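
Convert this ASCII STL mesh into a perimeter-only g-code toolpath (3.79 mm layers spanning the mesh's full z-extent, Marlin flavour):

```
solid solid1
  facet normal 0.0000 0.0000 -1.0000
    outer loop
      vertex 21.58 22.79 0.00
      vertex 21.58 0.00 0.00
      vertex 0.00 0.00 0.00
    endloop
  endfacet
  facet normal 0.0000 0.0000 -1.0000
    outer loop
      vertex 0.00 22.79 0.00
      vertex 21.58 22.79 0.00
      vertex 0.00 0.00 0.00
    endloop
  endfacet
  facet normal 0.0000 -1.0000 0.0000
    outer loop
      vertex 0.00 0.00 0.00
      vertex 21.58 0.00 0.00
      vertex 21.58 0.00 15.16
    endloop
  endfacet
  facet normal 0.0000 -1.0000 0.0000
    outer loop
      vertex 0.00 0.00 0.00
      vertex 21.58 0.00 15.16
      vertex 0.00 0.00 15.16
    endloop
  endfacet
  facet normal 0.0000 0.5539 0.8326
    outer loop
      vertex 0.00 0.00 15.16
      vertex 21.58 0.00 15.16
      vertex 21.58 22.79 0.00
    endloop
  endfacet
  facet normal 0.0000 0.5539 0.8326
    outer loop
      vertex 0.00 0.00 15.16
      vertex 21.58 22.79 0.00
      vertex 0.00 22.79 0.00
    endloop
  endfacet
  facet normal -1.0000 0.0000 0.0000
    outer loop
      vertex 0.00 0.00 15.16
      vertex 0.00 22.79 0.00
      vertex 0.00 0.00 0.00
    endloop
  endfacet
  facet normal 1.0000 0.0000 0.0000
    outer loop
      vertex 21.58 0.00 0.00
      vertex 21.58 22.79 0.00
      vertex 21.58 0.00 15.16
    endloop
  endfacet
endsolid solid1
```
; perimeter-only toolpath
G21 ; units = mm
G90 ; absolute positioning
G28 ; home
; layer 1
G0 Z3.79
G0 X0.00 Y0.00
G1 X21.58 Y0.00
G1 X21.58 Y17.09
G1 X0.00 Y17.09
G1 X0.00 Y0.00
; layer 2
G0 Z7.58
G0 X0.00 Y0.00
G1 X21.58 Y0.00
G1 X21.58 Y11.39
G1 X0.00 Y11.39
G1 X0.00 Y0.00
; layer 3
G0 Z11.37
G0 X0.00 Y0.00
G1 X21.58 Y0.00
G1 X21.58 Y5.70
G1 X0.00 Y5.70
G1 X0.00 Y0.00
M2 ; end

The solid is a wedge (ramp): 21.6 × 22.8 mm base, rising to 15.2 mm along the y=0 edge and sloping linearly to z=0 at y=22.8. Slicing at Δz = 3.79 mm — 4 equal slices spanning the solid's height, so layer i sits at z = i·h/4 — gives 3 non-empty perimeters. Each is a 4-segment closed polygon; G0 lifts to the layer z and rapids to the start vertex, then G1 traces the edges. The cross-section shrinks linearly with z (the slice at the apex is degenerate and omitted).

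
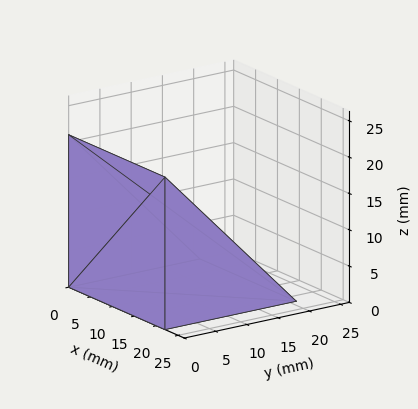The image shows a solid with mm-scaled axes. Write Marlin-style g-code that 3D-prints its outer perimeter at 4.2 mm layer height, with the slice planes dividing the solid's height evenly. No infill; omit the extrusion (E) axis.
Reading the render: the shape is a wedge (ramp): 22 × 21 mm base, rising to 21 mm along the y=0 edge and sloping linearly to z=0 at y=21 (dimensions read to the nearest mm from the axis ticks). For the g-code, the solid's height is divided into equal slices at the stated Δz and each level perimeter traced with G1 moves after a G0 lift.

; perimeter-only toolpath
G21 ; units = mm
G90 ; absolute positioning
G28 ; home
; layer 1
G0 Z4.2
G0 X0.0 Y0.0
G1 X22.0 Y0.0
G1 X22.0 Y16.8
G1 X0.0 Y16.8
G1 X0.0 Y0.0
; layer 2
G0 Z8.4
G0 X0.0 Y0.0
G1 X22.0 Y0.0
G1 X22.0 Y12.6
G1 X0.0 Y12.6
G1 X0.0 Y0.0
; layer 3
G0 Z12.6
G0 X0.0 Y0.0
G1 X22.0 Y0.0
G1 X22.0 Y8.4
G1 X0.0 Y8.4
G1 X0.0 Y0.0
; layer 4
G0 Z16.8
G0 X0.0 Y0.0
G1 X22.0 Y0.0
G1 X22.0 Y4.2
G1 X0.0 Y4.2
G1 X0.0 Y0.0
M2 ; end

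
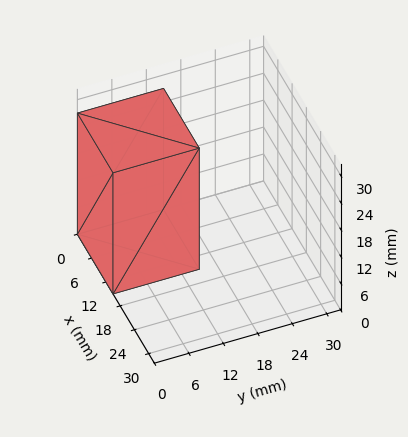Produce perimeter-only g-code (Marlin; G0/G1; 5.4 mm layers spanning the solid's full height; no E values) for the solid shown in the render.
Reading the render: the shape is a rectangular box, roughly 15 × 15 mm footprint and 27 mm tall (dimensions read to the nearest mm from the axis ticks). For the g-code, the solid's height is divided into equal slices at the stated Δz and each level perimeter traced with G1 moves after a G0 lift.

; perimeter-only toolpath
G21 ; units = mm
G90 ; absolute positioning
G28 ; home
; layer 1
G0 Z5.4
G0 X0.0 Y0.0
G1 X15.0 Y0.0
G1 X15.0 Y15.0
G1 X0.0 Y15.0
G1 X0.0 Y0.0
; layer 2
G0 Z10.8
G0 X0.0 Y0.0
G1 X15.0 Y0.0
G1 X15.0 Y15.0
G1 X0.0 Y15.0
G1 X0.0 Y0.0
; layer 3
G0 Z16.2
G0 X0.0 Y0.0
G1 X15.0 Y0.0
G1 X15.0 Y15.0
G1 X0.0 Y15.0
G1 X0.0 Y0.0
; layer 4
G0 Z21.6
G0 X0.0 Y0.0
G1 X15.0 Y0.0
G1 X15.0 Y15.0
G1 X0.0 Y15.0
G1 X0.0 Y0.0
; layer 5
G0 Z27.0
G0 X0.0 Y0.0
G1 X15.0 Y0.0
G1 X15.0 Y15.0
G1 X0.0 Y15.0
G1 X0.0 Y0.0
M2 ; end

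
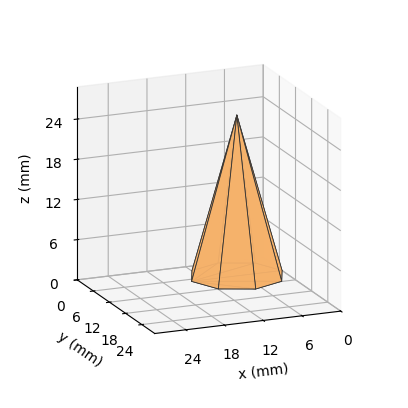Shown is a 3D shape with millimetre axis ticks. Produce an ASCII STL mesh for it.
Reading the render: the shape is a regular 8-sided pyramid, base circumscribed radius ≈ 7 mm, apex at z ≈ 24 mm (dimensions read to the nearest mm from the axis ticks). For the STL, each face is triangulated and given an outward normal.

solid part
  facet normal 0.0000 0.0000 -1.0000
    outer loop
      vertex 7.0 14.0 0.0
      vertex 11.9 11.9 0.0
      vertex 14.0 7.0 0.0
    endloop
  endfacet
  facet normal 0.0000 0.0000 -1.0000
    outer loop
      vertex 2.1 11.9 0.0
      vertex 7.0 14.0 0.0
      vertex 14.0 7.0 0.0
    endloop
  endfacet
  facet normal 0.0000 0.0000 -1.0000
    outer loop
      vertex 0.0 7.0 0.0
      vertex 2.1 11.9 0.0
      vertex 14.0 7.0 0.0
    endloop
  endfacet
  facet normal 0.0000 0.0000 -1.0000
    outer loop
      vertex 2.1 2.1 0.0
      vertex 0.0 7.0 0.0
      vertex 14.0 7.0 0.0
    endloop
  endfacet
  facet normal 0.0000 0.0000 -1.0000
    outer loop
      vertex 7.0 0.0 0.0
      vertex 2.1 2.1 0.0
      vertex 14.0 7.0 0.0
    endloop
  endfacet
  facet normal 0.0000 0.0000 -1.0000
    outer loop
      vertex 11.9 2.1 0.0
      vertex 7.0 0.0 0.0
      vertex 14.0 7.0 0.0
    endloop
  endfacet
  facet normal 0.8878 0.3805 0.2589
    outer loop
      vertex 14.0 7.0 0.0
      vertex 11.9 11.9 0.0
      vertex 7.0 7.0 24.0
    endloop
  endfacet
  facet normal 0.3805 0.8878 0.2589
    outer loop
      vertex 11.9 11.9 0.0
      vertex 7.0 14.0 0.0
      vertex 7.0 7.0 24.0
    endloop
  endfacet
  facet normal -0.3805 0.8878 0.2589
    outer loop
      vertex 7.0 14.0 0.0
      vertex 2.1 11.9 0.0
      vertex 7.0 7.0 24.0
    endloop
  endfacet
  facet normal -0.8878 0.3805 0.2589
    outer loop
      vertex 2.1 11.9 0.0
      vertex 0.0 7.0 0.0
      vertex 7.0 7.0 24.0
    endloop
  endfacet
  facet normal -0.8878 -0.3805 0.2589
    outer loop
      vertex 0.0 7.0 0.0
      vertex 2.1 2.1 0.0
      vertex 7.0 7.0 24.0
    endloop
  endfacet
  facet normal -0.3805 -0.8878 0.2589
    outer loop
      vertex 2.1 2.1 0.0
      vertex 7.0 0.0 0.0
      vertex 7.0 7.0 24.0
    endloop
  endfacet
  facet normal 0.3805 -0.8878 0.2589
    outer loop
      vertex 7.0 0.0 0.0
      vertex 11.9 2.1 0.0
      vertex 7.0 7.0 24.0
    endloop
  endfacet
  facet normal 0.8878 -0.3805 0.2589
    outer loop
      vertex 11.9 2.1 0.0
      vertex 14.0 7.0 0.0
      vertex 7.0 7.0 24.0
    endloop
  endfacet
endsolid part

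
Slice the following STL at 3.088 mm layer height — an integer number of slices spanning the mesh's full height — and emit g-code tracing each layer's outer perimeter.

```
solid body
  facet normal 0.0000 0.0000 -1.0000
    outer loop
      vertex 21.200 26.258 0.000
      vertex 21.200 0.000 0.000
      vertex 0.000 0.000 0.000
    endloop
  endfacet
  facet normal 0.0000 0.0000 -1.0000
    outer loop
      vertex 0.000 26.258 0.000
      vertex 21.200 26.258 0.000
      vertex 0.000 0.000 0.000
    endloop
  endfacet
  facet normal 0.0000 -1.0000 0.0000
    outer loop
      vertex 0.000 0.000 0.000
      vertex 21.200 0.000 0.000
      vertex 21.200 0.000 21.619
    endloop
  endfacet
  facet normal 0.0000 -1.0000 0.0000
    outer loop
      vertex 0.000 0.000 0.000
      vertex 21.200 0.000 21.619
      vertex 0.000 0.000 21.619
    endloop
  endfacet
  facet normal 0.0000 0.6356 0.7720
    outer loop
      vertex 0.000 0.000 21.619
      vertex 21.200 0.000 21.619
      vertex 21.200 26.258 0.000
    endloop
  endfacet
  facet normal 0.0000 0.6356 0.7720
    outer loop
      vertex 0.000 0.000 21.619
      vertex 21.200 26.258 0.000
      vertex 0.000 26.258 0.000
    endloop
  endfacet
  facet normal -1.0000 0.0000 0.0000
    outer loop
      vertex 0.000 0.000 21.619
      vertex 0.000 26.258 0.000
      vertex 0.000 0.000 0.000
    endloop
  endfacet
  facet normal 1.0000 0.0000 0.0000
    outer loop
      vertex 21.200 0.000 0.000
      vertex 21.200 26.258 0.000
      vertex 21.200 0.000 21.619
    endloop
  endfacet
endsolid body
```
; perimeter-only toolpath
G21 ; units = mm
G90 ; absolute positioning
G28 ; home
; layer 1
G0 Z3.088
G0 X0.000 Y0.000
G1 X21.200 Y0.000
G1 X21.200 Y22.507
G1 X0.000 Y22.507
G1 X0.000 Y0.000
; layer 2
G0 Z6.177
G0 X0.000 Y0.000
G1 X21.200 Y0.000
G1 X21.200 Y18.756
G1 X0.000 Y18.756
G1 X0.000 Y0.000
; layer 3
G0 Z9.265
G0 X0.000 Y0.000
G1 X21.200 Y0.000
G1 X21.200 Y15.005
G1 X0.000 Y15.005
G1 X0.000 Y0.000
; layer 4
G0 Z12.354
G0 X0.000 Y0.000
G1 X21.200 Y0.000
G1 X21.200 Y11.253
G1 X0.000 Y11.253
G1 X0.000 Y0.000
; layer 5
G0 Z15.442
G0 X0.000 Y0.000
G1 X21.200 Y0.000
G1 X21.200 Y7.502
G1 X0.000 Y7.502
G1 X0.000 Y0.000
; layer 6
G0 Z18.531
G0 X0.000 Y0.000
G1 X21.200 Y0.000
G1 X21.200 Y3.751
G1 X0.000 Y3.751
G1 X0.000 Y0.000
M2 ; end

The solid is a wedge (ramp): 21.2 × 26.3 mm base, rising to 21.6 mm along the y=0 edge and sloping linearly to z=0 at y=26.3. Slicing at Δz = 3.088 mm — 7 equal slices spanning the solid's height, so layer i sits at z = i·h/7 — gives 6 non-empty perimeters. Each is a 4-segment closed polygon; G0 lifts to the layer z and rapids to the start vertex, then G1 traces the edges. The cross-section shrinks linearly with z (the slice at the apex is degenerate and omitted).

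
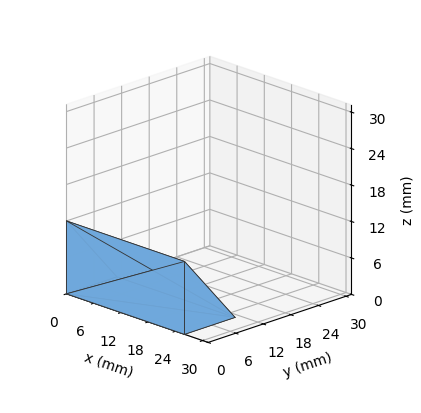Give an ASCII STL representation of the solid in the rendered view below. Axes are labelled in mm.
Reading the render: the shape is a wedge (ramp): 26 × 11 mm base, rising to 12 mm along the y=0 edge and sloping linearly to z=0 at y=11 (dimensions read to the nearest mm from the axis ticks). For the STL, each face is triangulated and given an outward normal.

solid part
  facet normal 0.0000 0.0000 -1.0000
    outer loop
      vertex 26.00 11.00 0.00
      vertex 26.00 0.00 0.00
      vertex 0.00 0.00 0.00
    endloop
  endfacet
  facet normal 0.0000 0.0000 -1.0000
    outer loop
      vertex 0.00 11.00 0.00
      vertex 26.00 11.00 0.00
      vertex 0.00 0.00 0.00
    endloop
  endfacet
  facet normal 0.0000 -1.0000 0.0000
    outer loop
      vertex 0.00 0.00 0.00
      vertex 26.00 0.00 0.00
      vertex 26.00 0.00 12.00
    endloop
  endfacet
  facet normal 0.0000 -1.0000 0.0000
    outer loop
      vertex 0.00 0.00 0.00
      vertex 26.00 0.00 12.00
      vertex 0.00 0.00 12.00
    endloop
  endfacet
  facet normal 0.0000 0.7372 0.6757
    outer loop
      vertex 0.00 0.00 12.00
      vertex 26.00 0.00 12.00
      vertex 26.00 11.00 0.00
    endloop
  endfacet
  facet normal 0.0000 0.7372 0.6757
    outer loop
      vertex 0.00 0.00 12.00
      vertex 26.00 11.00 0.00
      vertex 0.00 11.00 0.00
    endloop
  endfacet
  facet normal -1.0000 0.0000 0.0000
    outer loop
      vertex 0.00 0.00 12.00
      vertex 0.00 11.00 0.00
      vertex 0.00 0.00 0.00
    endloop
  endfacet
  facet normal 1.0000 0.0000 0.0000
    outer loop
      vertex 26.00 0.00 0.00
      vertex 26.00 11.00 0.00
      vertex 26.00 0.00 12.00
    endloop
  endfacet
endsolid part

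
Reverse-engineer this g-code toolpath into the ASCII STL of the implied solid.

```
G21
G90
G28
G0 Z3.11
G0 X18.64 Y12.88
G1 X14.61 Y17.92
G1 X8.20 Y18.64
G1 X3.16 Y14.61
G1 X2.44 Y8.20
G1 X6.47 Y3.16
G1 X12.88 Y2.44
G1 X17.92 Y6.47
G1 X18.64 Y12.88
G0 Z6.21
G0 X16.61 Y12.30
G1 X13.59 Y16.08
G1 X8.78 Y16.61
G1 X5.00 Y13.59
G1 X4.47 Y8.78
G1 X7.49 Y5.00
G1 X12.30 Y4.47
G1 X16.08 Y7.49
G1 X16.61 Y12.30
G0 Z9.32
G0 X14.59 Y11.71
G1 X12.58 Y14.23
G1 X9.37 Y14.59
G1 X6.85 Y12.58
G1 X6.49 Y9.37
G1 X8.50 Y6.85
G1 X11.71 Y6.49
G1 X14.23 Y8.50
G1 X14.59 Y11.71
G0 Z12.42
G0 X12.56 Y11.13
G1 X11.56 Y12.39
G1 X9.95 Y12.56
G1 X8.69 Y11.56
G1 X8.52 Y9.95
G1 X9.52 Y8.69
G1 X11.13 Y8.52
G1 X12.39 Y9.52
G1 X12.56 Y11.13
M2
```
solid part
  facet normal 0.0000 0.0000 -1.0000
    outer loop
      vertex 7.61 20.66 0.00
      vertex 15.63 19.77 0.00
      vertex 20.66 13.47 0.00
    endloop
  endfacet
  facet normal 0.0000 0.0000 -1.0000
    outer loop
      vertex 1.31 15.63 0.00
      vertex 7.61 20.66 0.00
      vertex 20.66 13.47 0.00
    endloop
  endfacet
  facet normal 0.0000 0.0000 -1.0000
    outer loop
      vertex 0.42 7.61 0.00
      vertex 1.31 15.63 0.00
      vertex 20.66 13.47 0.00
    endloop
  endfacet
  facet normal 0.0000 0.0000 -1.0000
    outer loop
      vertex 5.45 1.31 0.00
      vertex 0.42 7.61 0.00
      vertex 20.66 13.47 0.00
    endloop
  endfacet
  facet normal 0.0000 0.0000 -1.0000
    outer loop
      vertex 13.47 0.42 0.00
      vertex 5.45 1.31 0.00
      vertex 20.66 13.47 0.00
    endloop
  endfacet
  facet normal 0.0000 0.0000 -1.0000
    outer loop
      vertex 19.77 5.45 0.00
      vertex 13.47 0.42 0.00
      vertex 20.66 13.47 0.00
    endloop
  endfacet
  facet normal 0.6621 0.5286 0.5312
    outer loop
      vertex 20.66 13.47 0.00
      vertex 15.63 19.77 0.00
      vertex 10.54 10.54 15.53
    endloop
  endfacet
  facet normal 0.0935 0.8421 0.5311
    outer loop
      vertex 15.63 19.77 0.00
      vertex 7.61 20.66 0.00
      vertex 10.54 10.54 15.53
    endloop
  endfacet
  facet normal -0.5286 0.6621 0.5312
    outer loop
      vertex 7.61 20.66 0.00
      vertex 1.31 15.63 0.00
      vertex 10.54 10.54 15.53
    endloop
  endfacet
  facet normal -0.8421 0.0935 0.5311
    outer loop
      vertex 1.31 15.63 0.00
      vertex 0.42 7.61 0.00
      vertex 10.54 10.54 15.53
    endloop
  endfacet
  facet normal -0.6621 -0.5286 0.5312
    outer loop
      vertex 0.42 7.61 0.00
      vertex 5.45 1.31 0.00
      vertex 10.54 10.54 15.53
    endloop
  endfacet
  facet normal -0.0935 -0.8421 0.5311
    outer loop
      vertex 5.45 1.31 0.00
      vertex 13.47 0.42 0.00
      vertex 10.54 10.54 15.53
    endloop
  endfacet
  facet normal 0.5286 -0.6621 0.5312
    outer loop
      vertex 13.47 0.42 0.00
      vertex 19.77 5.45 0.00
      vertex 10.54 10.54 15.53
    endloop
  endfacet
  facet normal 0.8421 -0.0935 0.5311
    outer loop
      vertex 19.77 5.45 0.00
      vertex 20.66 13.47 0.00
      vertex 10.54 10.54 15.53
    endloop
  endfacet
endsolid part

The G0 Z moves step by Δz≈3.11 mm. The G1 loops shrink linearly with z, so the solid tapers from its base footprint up to z≈15.5. Closing with a flat bottom cap and the tapered top and triangulating gives 14 facets — a regular 8-sided pyramid, base circumscribed radius ≈ 10.5 mm, apex at z ≈ 15.5 mm.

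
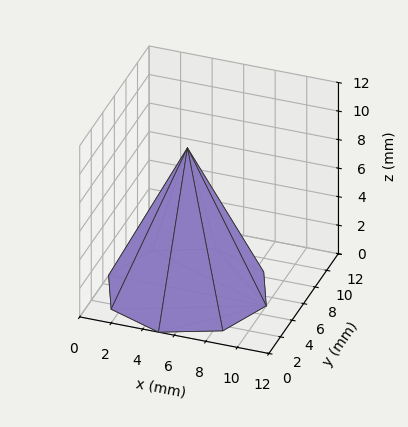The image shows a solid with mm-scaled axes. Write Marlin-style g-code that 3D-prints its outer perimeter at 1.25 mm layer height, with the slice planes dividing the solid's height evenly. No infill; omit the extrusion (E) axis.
Reading the render: the shape is a regular 8-sided pyramid, base circumscribed radius ≈ 5 mm, apex at z ≈ 10 mm (dimensions read to the nearest mm from the axis ticks). For the g-code, the solid's height is divided into equal slices at the stated Δz and each level perimeter traced with G1 moves after a G0 lift.

; perimeter-only toolpath
G21 ; units = mm
G90 ; absolute positioning
G28 ; home
; layer 1
G0 Z1.25
G0 X9.38 Y5.00
G1 X8.10 Y8.10
G1 X5.00 Y9.38
G1 X1.90 Y8.10
G1 X0.62 Y5.00
G1 X1.90 Y1.90
G1 X5.00 Y0.62
G1 X8.10 Y1.90
G1 X9.38 Y5.00
; layer 2
G0 Z2.50
G0 X8.75 Y5.00
G1 X7.65 Y7.65
G1 X5.00 Y8.75
G1 X2.34 Y7.65
G1 X1.25 Y5.00
G1 X2.34 Y2.34
G1 X5.00 Y1.25
G1 X7.65 Y2.34
G1 X8.75 Y5.00
; layer 3
G0 Z3.75
G0 X8.12 Y5.00
G1 X7.21 Y7.21
G1 X5.00 Y8.12
G1 X2.79 Y7.21
G1 X1.88 Y5.00
G1 X2.79 Y2.79
G1 X5.00 Y1.88
G1 X7.21 Y2.79
G1 X8.12 Y5.00
; layer 4
G0 Z5.00
G0 X7.50 Y5.00
G1 X6.77 Y6.77
G1 X5.00 Y7.50
G1 X3.23 Y6.77
G1 X2.50 Y5.00
G1 X3.23 Y3.23
G1 X5.00 Y2.50
G1 X6.77 Y3.23
G1 X7.50 Y5.00
; layer 5
G0 Z6.25
G0 X6.88 Y5.00
G1 X6.33 Y6.33
G1 X5.00 Y6.88
G1 X3.67 Y6.33
G1 X3.12 Y5.00
G1 X3.67 Y3.67
G1 X5.00 Y3.12
G1 X6.33 Y3.67
G1 X6.88 Y5.00
; layer 6
G0 Z7.50
G0 X6.25 Y5.00
G1 X5.88 Y5.88
G1 X5.00 Y6.25
G1 X4.12 Y5.88
G1 X3.75 Y5.00
G1 X4.12 Y4.12
G1 X5.00 Y3.75
G1 X5.88 Y4.12
G1 X6.25 Y5.00
; layer 7
G0 Z8.75
G0 X5.62 Y5.00
G1 X5.44 Y5.44
G1 X5.00 Y5.62
G1 X4.56 Y5.44
G1 X4.38 Y5.00
G1 X4.56 Y4.56
G1 X5.00 Y4.38
G1 X5.44 Y4.56
G1 X5.62 Y5.00
M2 ; end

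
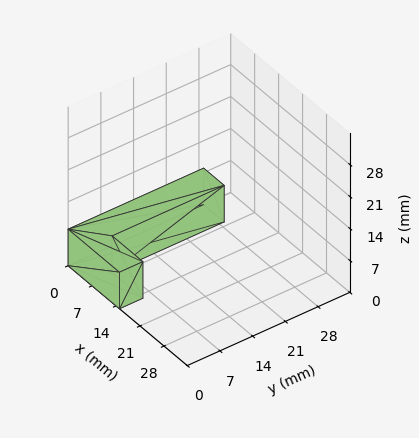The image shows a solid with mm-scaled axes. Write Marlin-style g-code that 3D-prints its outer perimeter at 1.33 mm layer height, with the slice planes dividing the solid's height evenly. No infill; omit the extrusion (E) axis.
Reading the render: the shape is an L-shaped prism: outer 15 × 29 mm, arm thicknesses ≈ 5 mm (horizontal) and 6 mm (vertical), extruded 8 mm in z (dimensions read to the nearest mm from the axis ticks). For the g-code, the solid's height is divided into equal slices at the stated Δz and each level perimeter traced with G1 moves after a G0 lift.

; perimeter-only toolpath
G21 ; units = mm
G90 ; absolute positioning
G28 ; home
; layer 1
G0 Z1.33
G0 X0.00 Y0.00
G1 X15.00 Y0.00
G1 X15.00 Y5.00
G1 X6.00 Y5.00
G1 X6.00 Y29.00
G1 X0.00 Y29.00
G1 X0.00 Y0.00
; layer 2
G0 Z2.67
G0 X0.00 Y0.00
G1 X15.00 Y0.00
G1 X15.00 Y5.00
G1 X6.00 Y5.00
G1 X6.00 Y29.00
G1 X0.00 Y29.00
G1 X0.00 Y0.00
; layer 3
G0 Z4.00
G0 X0.00 Y0.00
G1 X15.00 Y0.00
G1 X15.00 Y5.00
G1 X6.00 Y5.00
G1 X6.00 Y29.00
G1 X0.00 Y29.00
G1 X0.00 Y0.00
; layer 4
G0 Z5.33
G0 X0.00 Y0.00
G1 X15.00 Y0.00
G1 X15.00 Y5.00
G1 X6.00 Y5.00
G1 X6.00 Y29.00
G1 X0.00 Y29.00
G1 X0.00 Y0.00
; layer 5
G0 Z6.67
G0 X0.00 Y0.00
G1 X15.00 Y0.00
G1 X15.00 Y5.00
G1 X6.00 Y5.00
G1 X6.00 Y29.00
G1 X0.00 Y29.00
G1 X0.00 Y0.00
; layer 6
G0 Z8.00
G0 X0.00 Y0.00
G1 X15.00 Y0.00
G1 X15.00 Y5.00
G1 X6.00 Y5.00
G1 X6.00 Y29.00
G1 X0.00 Y29.00
G1 X0.00 Y0.00
M2 ; end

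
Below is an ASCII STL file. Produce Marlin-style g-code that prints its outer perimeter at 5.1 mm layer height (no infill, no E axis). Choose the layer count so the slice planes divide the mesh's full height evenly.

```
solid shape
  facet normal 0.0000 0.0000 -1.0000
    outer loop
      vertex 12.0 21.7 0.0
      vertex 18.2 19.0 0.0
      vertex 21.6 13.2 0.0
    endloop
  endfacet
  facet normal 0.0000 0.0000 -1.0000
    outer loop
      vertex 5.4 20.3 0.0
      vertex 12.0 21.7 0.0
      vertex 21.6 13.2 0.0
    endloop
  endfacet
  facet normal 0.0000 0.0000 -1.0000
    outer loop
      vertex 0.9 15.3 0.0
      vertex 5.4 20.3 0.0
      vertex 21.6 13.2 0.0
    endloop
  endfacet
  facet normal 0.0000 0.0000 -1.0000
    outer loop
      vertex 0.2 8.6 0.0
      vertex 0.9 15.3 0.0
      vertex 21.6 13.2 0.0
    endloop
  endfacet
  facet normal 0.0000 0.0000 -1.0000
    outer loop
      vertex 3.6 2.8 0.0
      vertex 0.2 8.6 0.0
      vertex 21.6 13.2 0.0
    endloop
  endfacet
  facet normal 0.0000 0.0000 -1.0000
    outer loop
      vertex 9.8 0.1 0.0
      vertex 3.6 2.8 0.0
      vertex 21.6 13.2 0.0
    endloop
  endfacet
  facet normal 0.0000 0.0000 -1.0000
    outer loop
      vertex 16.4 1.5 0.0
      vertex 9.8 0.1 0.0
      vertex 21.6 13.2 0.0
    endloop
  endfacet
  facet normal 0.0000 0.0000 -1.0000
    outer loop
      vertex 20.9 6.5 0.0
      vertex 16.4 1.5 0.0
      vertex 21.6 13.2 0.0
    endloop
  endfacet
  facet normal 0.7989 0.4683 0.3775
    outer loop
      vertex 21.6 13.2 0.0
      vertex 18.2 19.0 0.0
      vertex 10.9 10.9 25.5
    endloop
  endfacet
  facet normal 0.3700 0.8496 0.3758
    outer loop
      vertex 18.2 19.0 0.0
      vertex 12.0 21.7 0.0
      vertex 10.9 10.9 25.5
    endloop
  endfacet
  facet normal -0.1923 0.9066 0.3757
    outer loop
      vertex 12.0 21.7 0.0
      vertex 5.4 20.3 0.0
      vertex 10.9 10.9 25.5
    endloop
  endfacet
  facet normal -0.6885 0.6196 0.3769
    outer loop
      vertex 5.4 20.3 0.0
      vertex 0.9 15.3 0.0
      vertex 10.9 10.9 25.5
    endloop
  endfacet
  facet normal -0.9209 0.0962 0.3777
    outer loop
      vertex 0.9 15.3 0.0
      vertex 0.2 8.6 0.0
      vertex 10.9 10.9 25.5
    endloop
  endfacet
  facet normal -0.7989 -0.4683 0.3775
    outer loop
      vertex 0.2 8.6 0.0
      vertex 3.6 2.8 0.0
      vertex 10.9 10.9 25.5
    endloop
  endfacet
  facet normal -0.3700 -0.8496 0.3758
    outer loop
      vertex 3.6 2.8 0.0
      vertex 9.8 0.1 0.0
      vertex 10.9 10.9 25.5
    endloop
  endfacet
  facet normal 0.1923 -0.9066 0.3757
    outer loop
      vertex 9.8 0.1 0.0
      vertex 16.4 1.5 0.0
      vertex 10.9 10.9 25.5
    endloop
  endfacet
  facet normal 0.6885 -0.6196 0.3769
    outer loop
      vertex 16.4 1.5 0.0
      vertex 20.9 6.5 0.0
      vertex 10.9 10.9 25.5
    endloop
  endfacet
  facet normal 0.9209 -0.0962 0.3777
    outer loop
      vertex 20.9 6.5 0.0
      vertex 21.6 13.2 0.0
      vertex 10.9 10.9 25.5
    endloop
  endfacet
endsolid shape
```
; perimeter-only toolpath
G21 ; units = mm
G90 ; absolute positioning
G28 ; home
; layer 1
G0 Z5.1
G0 X19.5 Y12.7
G1 X16.7 Y17.4
G1 X11.8 Y19.5
G1 X6.5 Y18.4
G1 X2.9 Y14.4
G1 X2.3 Y9.1
G1 X5.1 Y4.4
G1 X10.0 Y2.3
G1 X15.3 Y3.4
G1 X18.9 Y7.4
G1 X19.5 Y12.7
; layer 2
G0 Z10.2
G0 X17.3 Y12.3
G1 X15.3 Y15.8
G1 X11.6 Y17.4
G1 X7.6 Y16.5
G1 X4.9 Y13.5
G1 X4.5 Y9.5
G1 X6.5 Y6.0
G1 X10.2 Y4.4
G1 X14.2 Y5.3
G1 X16.9 Y8.3
G1 X17.3 Y12.3
; layer 3
G0 Z15.3
G0 X15.2 Y11.8
G1 X13.8 Y14.1
G1 X11.3 Y15.2
G1 X8.7 Y14.7
G1 X6.9 Y12.7
G1 X6.6 Y10.0
G1 X8.0 Y7.7
G1 X10.5 Y6.6
G1 X13.1 Y7.1
G1 X14.9 Y9.1
G1 X15.2 Y11.8
; layer 4
G0 Z20.4
G0 X13.0 Y11.4
G1 X12.4 Y12.5
G1 X11.1 Y13.1
G1 X9.8 Y12.8
G1 X8.9 Y11.8
G1 X8.8 Y10.4
G1 X9.4 Y9.3
G1 X10.7 Y8.7
G1 X12.0 Y9.0
G1 X12.9 Y10.0
G1 X13.0 Y11.4
M2 ; end

The solid is a regular 10-sided pyramid, base circumscribed radius ≈ 10.9 mm, apex at z ≈ 25.5 mm. Slicing at Δz = 5.1 mm — 5 equal slices spanning the solid's height, so layer i sits at z = i·h/5 — gives 4 non-empty perimeters. Each is a 10-segment closed polygon; G0 lifts to the layer z and rapids to the start vertex, then G1 traces the edges. The cross-section shrinks linearly with z (the slice at the apex is degenerate and omitted).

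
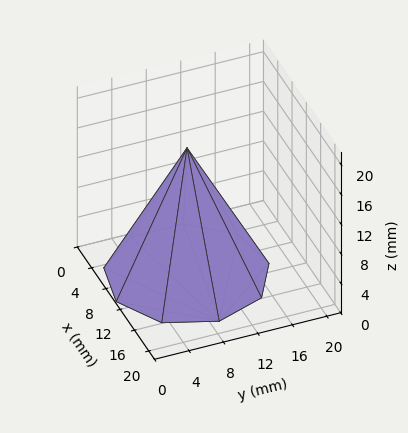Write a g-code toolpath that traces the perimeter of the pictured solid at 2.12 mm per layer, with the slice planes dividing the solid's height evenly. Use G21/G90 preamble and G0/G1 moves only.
Reading the render: the shape is a regular 9-sided pyramid, base circumscribed radius ≈ 9 mm, apex at z ≈ 17 mm (dimensions read to the nearest mm from the axis ticks). For the g-code, the solid's height is divided into equal slices at the stated Δz and each level perimeter traced with G1 moves after a G0 lift.

; perimeter-only toolpath
G21 ; units = mm
G90 ; absolute positioning
G28 ; home
; layer 1
G0 Z2.12
G0 X16.88 Y9.00
G1 X15.03 Y14.07
G1 X10.37 Y16.75
G1 X5.06 Y15.82
G1 X1.60 Y11.70
G1 X1.60 Y6.30
G1 X5.06 Y2.18
G1 X10.37 Y1.25
G1 X15.03 Y3.93
G1 X16.88 Y9.00
; layer 2
G0 Z4.25
G0 X15.75 Y9.00
G1 X14.17 Y13.34
G1 X10.17 Y15.64
G1 X5.62 Y14.84
G1 X2.66 Y11.31
G1 X2.66 Y6.69
G1 X5.62 Y3.16
G1 X10.17 Y2.35
G1 X14.17 Y4.66
G1 X15.75 Y9.00
; layer 3
G0 Z6.38
G0 X14.62 Y9.00
G1 X13.31 Y12.62
G1 X9.98 Y14.54
G1 X6.19 Y13.87
G1 X3.71 Y10.93
G1 X3.71 Y7.08
G1 X6.19 Y4.13
G1 X9.98 Y3.46
G1 X13.31 Y5.38
G1 X14.62 Y9.00
; layer 4
G0 Z8.50
G0 X13.50 Y9.00
G1 X12.45 Y11.89
G1 X9.78 Y13.43
G1 X6.75 Y12.89
G1 X4.77 Y10.54
G1 X4.77 Y7.46
G1 X6.75 Y5.11
G1 X9.78 Y4.57
G1 X12.45 Y6.11
G1 X13.50 Y9.00
; layer 5
G0 Z10.62
G0 X12.38 Y9.00
G1 X11.58 Y11.17
G1 X9.59 Y12.32
G1 X7.31 Y11.92
G1 X5.83 Y10.16
G1 X5.83 Y7.84
G1 X7.31 Y6.08
G1 X9.59 Y5.68
G1 X11.58 Y6.83
G1 X12.38 Y9.00
; layer 6
G0 Z12.75
G0 X11.25 Y9.00
G1 X10.72 Y10.45
G1 X9.39 Y11.21
G1 X7.88 Y10.95
G1 X6.88 Y9.77
G1 X6.88 Y8.23
G1 X7.88 Y7.05
G1 X9.39 Y6.79
G1 X10.72 Y7.55
G1 X11.25 Y9.00
; layer 7
G0 Z14.88
G0 X10.12 Y9.00
G1 X9.86 Y9.72
G1 X9.20 Y10.11
G1 X8.44 Y9.97
G1 X7.94 Y9.38
G1 X7.94 Y8.62
G1 X8.44 Y8.03
G1 X9.20 Y7.89
G1 X9.86 Y8.28
G1 X10.12 Y9.00
M2 ; end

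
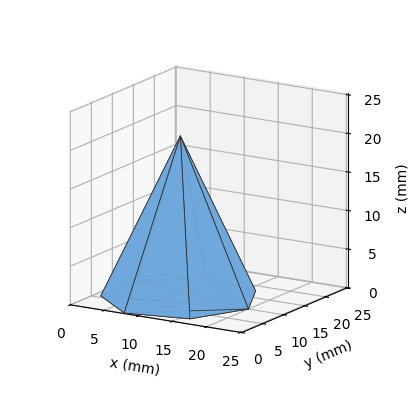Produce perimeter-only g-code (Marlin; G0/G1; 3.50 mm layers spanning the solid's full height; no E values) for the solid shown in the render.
Reading the render: the shape is a regular 7-sided pyramid, base circumscribed radius ≈ 10 mm, apex at z ≈ 21 mm (dimensions read to the nearest mm from the axis ticks). For the g-code, the solid's height is divided into equal slices at the stated Δz and each level perimeter traced with G1 moves after a G0 lift.

; perimeter-only toolpath
G21 ; units = mm
G90 ; absolute positioning
G28 ; home
; layer 1
G0 Z3.50
G0 X18.33 Y10.00
G1 X15.19 Y16.52
G1 X8.14 Y18.13
G1 X2.49 Y13.62
G1 X2.49 Y6.38
G1 X8.14 Y1.87
G1 X15.19 Y3.48
G1 X18.33 Y10.00
; layer 2
G0 Z7.00
G0 X16.67 Y10.00
G1 X14.15 Y15.21
G1 X8.51 Y16.50
G1 X3.99 Y12.89
G1 X3.99 Y7.11
G1 X8.51 Y3.50
G1 X14.15 Y4.79
G1 X16.67 Y10.00
; layer 3
G0 Z10.50
G0 X15.00 Y10.00
G1 X13.12 Y13.91
G1 X8.88 Y14.88
G1 X5.50 Y12.17
G1 X5.50 Y7.83
G1 X8.88 Y5.12
G1 X13.12 Y6.09
G1 X15.00 Y10.00
; layer 4
G0 Z14.00
G0 X13.33 Y10.00
G1 X12.08 Y12.61
G1 X9.26 Y13.25
G1 X7.00 Y11.45
G1 X7.00 Y8.55
G1 X9.26 Y6.75
G1 X12.08 Y7.39
G1 X13.33 Y10.00
; layer 5
G0 Z17.50
G0 X11.67 Y10.00
G1 X11.04 Y11.30
G1 X9.63 Y11.62
G1 X8.50 Y10.72
G1 X8.50 Y9.28
G1 X9.63 Y8.38
G1 X11.04 Y8.70
G1 X11.67 Y10.00
M2 ; end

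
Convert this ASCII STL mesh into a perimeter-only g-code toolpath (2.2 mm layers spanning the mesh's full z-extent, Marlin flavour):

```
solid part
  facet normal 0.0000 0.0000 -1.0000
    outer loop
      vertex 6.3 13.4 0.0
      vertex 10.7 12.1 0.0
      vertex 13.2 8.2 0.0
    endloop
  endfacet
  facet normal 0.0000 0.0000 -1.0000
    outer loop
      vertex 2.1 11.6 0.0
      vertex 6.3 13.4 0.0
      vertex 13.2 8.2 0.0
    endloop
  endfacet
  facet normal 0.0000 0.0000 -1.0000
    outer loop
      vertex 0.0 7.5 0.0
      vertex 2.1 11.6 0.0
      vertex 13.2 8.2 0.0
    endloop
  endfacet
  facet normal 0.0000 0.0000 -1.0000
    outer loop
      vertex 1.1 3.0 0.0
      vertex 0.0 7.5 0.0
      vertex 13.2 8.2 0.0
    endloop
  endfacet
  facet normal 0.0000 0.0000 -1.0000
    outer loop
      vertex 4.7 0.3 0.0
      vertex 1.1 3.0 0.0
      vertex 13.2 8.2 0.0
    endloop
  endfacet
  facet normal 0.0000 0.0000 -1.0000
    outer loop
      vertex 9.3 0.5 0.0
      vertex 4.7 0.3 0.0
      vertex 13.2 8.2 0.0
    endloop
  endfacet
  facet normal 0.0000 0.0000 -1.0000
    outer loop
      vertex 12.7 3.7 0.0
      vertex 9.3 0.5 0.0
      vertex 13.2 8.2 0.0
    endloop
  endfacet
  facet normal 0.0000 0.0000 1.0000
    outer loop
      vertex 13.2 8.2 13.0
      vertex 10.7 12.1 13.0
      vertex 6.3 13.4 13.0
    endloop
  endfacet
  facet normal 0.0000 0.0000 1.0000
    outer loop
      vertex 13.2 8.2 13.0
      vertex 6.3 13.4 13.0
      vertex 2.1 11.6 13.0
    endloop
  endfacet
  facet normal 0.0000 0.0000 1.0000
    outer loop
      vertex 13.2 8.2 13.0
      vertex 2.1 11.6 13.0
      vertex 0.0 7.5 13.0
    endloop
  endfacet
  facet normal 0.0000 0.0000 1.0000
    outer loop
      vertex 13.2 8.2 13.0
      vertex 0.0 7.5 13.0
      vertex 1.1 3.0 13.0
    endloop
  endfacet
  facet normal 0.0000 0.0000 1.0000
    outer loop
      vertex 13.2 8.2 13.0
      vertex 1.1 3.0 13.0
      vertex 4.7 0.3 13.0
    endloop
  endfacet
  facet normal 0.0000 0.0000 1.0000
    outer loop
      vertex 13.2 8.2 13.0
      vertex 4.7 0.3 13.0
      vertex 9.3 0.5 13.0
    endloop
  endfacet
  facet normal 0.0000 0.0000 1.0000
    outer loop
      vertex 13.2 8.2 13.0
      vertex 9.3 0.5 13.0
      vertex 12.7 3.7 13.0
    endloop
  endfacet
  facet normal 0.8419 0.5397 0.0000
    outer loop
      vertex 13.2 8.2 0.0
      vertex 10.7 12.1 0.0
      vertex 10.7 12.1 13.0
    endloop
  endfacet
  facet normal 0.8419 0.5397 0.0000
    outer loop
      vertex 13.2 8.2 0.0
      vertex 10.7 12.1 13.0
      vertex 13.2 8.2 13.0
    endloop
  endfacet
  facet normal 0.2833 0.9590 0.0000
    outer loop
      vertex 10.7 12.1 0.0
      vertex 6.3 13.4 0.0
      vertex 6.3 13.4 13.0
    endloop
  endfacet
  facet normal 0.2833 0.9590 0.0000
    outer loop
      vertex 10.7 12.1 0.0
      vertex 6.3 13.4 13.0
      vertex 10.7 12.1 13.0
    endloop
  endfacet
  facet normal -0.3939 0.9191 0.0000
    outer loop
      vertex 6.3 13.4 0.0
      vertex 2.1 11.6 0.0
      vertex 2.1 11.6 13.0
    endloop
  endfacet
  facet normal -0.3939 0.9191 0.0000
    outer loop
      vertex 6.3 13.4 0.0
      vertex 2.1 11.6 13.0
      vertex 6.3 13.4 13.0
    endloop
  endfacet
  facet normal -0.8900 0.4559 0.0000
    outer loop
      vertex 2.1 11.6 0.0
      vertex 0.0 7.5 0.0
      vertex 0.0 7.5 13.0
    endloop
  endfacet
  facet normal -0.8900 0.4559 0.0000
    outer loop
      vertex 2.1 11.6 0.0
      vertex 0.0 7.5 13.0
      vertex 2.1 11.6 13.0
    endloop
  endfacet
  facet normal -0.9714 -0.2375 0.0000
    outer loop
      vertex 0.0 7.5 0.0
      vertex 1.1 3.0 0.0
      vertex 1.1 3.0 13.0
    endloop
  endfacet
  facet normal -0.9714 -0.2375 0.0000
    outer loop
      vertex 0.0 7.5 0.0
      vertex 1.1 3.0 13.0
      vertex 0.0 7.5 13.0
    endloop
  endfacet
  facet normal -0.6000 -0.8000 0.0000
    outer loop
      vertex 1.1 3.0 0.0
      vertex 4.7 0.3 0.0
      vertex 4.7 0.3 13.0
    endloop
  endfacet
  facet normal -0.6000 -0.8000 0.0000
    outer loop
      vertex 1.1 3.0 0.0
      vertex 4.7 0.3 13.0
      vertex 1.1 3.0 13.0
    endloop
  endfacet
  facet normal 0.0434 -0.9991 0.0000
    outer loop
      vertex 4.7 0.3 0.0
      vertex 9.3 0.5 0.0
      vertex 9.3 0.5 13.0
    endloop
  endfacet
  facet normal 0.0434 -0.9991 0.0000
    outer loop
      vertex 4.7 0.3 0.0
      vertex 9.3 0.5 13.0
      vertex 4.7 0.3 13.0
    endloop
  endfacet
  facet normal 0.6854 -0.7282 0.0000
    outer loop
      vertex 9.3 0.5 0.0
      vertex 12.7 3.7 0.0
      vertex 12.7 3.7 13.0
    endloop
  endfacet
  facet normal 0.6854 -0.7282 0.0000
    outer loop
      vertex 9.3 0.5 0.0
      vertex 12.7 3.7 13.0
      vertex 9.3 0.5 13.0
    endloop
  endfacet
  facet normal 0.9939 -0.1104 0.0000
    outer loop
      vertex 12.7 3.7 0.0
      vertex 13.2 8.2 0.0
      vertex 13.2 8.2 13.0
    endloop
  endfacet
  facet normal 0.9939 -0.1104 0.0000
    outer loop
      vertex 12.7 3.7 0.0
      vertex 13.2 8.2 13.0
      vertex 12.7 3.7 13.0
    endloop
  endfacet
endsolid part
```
; perimeter-only toolpath
G21 ; units = mm
G90 ; absolute positioning
G28 ; home
; layer 1
G0 Z2.2
G0 X13.2 Y8.2
G1 X10.7 Y12.1
G1 X6.3 Y13.4
G1 X2.1 Y11.6
G1 X0.0 Y7.5
G1 X1.1 Y3.0
G1 X4.7 Y0.3
G1 X9.3 Y0.5
G1 X12.7 Y3.7
G1 X13.2 Y8.2
; layer 2
G0 Z4.3
G0 X13.2 Y8.2
G1 X10.7 Y12.1
G1 X6.3 Y13.4
G1 X2.1 Y11.6
G1 X0.0 Y7.5
G1 X1.1 Y3.0
G1 X4.7 Y0.3
G1 X9.3 Y0.5
G1 X12.7 Y3.7
G1 X13.2 Y8.2
; layer 3
G0 Z6.5
G0 X13.2 Y8.2
G1 X10.7 Y12.1
G1 X6.3 Y13.4
G1 X2.1 Y11.6
G1 X0.0 Y7.5
G1 X1.1 Y3.0
G1 X4.7 Y0.3
G1 X9.3 Y0.5
G1 X12.7 Y3.7
G1 X13.2 Y8.2
; layer 4
G0 Z8.7
G0 X13.2 Y8.2
G1 X10.7 Y12.1
G1 X6.3 Y13.4
G1 X2.1 Y11.6
G1 X0.0 Y7.5
G1 X1.1 Y3.0
G1 X4.7 Y0.3
G1 X9.3 Y0.5
G1 X12.7 Y3.7
G1 X13.2 Y8.2
; layer 5
G0 Z10.8
G0 X13.2 Y8.2
G1 X10.7 Y12.1
G1 X6.3 Y13.4
G1 X2.1 Y11.6
G1 X0.0 Y7.5
G1 X1.1 Y3.0
G1 X4.7 Y0.3
G1 X9.3 Y0.5
G1 X12.7 Y3.7
G1 X13.2 Y8.2
; layer 6
G0 Z13.0
G0 X13.2 Y8.2
G1 X10.7 Y12.1
G1 X6.3 Y13.4
G1 X2.1 Y11.6
G1 X0.0 Y7.5
G1 X1.1 Y3.0
G1 X4.7 Y0.3
G1 X9.3 Y0.5
G1 X12.7 Y3.7
G1 X13.2 Y8.2
M2 ; end

The solid is a regular 9-sided prism (a cylinder approximated with 9 flat sides), circumscribed radius ≈ 6.7 mm, height ≈ 13 mm. Slicing at Δz = 2.2 mm — 6 equal slices spanning the solid's height, so layer i sits at z = i·h/6 — gives 6 non-empty perimeters. Each is a 9-segment closed polygon; G0 lifts to the layer z and rapids to the start vertex, then G1 traces the edges.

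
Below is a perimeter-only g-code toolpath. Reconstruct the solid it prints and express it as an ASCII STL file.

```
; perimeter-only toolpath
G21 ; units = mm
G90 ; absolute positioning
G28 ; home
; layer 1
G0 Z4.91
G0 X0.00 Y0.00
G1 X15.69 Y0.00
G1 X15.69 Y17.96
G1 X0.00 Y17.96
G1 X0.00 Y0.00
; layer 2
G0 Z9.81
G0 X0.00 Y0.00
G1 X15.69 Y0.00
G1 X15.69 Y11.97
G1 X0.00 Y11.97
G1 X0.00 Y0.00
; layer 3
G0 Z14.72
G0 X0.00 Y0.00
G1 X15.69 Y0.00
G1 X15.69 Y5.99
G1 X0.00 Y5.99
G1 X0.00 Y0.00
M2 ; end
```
solid part
  facet normal 0.0000 0.0000 -1.0000
    outer loop
      vertex 15.69 23.95 0.00
      vertex 15.69 0.00 0.00
      vertex 0.00 0.00 0.00
    endloop
  endfacet
  facet normal 0.0000 0.0000 -1.0000
    outer loop
      vertex 0.00 23.95 0.00
      vertex 15.69 23.95 0.00
      vertex 0.00 0.00 0.00
    endloop
  endfacet
  facet normal 0.0000 -1.0000 0.0000
    outer loop
      vertex 0.00 0.00 0.00
      vertex 15.69 0.00 0.00
      vertex 15.69 0.00 19.63
    endloop
  endfacet
  facet normal 0.0000 -1.0000 0.0000
    outer loop
      vertex 0.00 0.00 0.00
      vertex 15.69 0.00 19.63
      vertex 0.00 0.00 19.63
    endloop
  endfacet
  facet normal 0.0000 0.6339 0.7734
    outer loop
      vertex 0.00 0.00 19.63
      vertex 15.69 0.00 19.63
      vertex 15.69 23.95 0.00
    endloop
  endfacet
  facet normal 0.0000 0.6339 0.7734
    outer loop
      vertex 0.00 0.00 19.63
      vertex 15.69 23.95 0.00
      vertex 0.00 23.95 0.00
    endloop
  endfacet
  facet normal -1.0000 0.0000 0.0000
    outer loop
      vertex 0.00 0.00 19.63
      vertex 0.00 23.95 0.00
      vertex 0.00 0.00 0.00
    endloop
  endfacet
  facet normal 1.0000 0.0000 0.0000
    outer loop
      vertex 15.69 0.00 0.00
      vertex 15.69 23.95 0.00
      vertex 15.69 0.00 19.63
    endloop
  endfacet
endsolid part

The G0 Z moves step by Δz≈4.91 mm. The G1 loops shrink linearly with z, so the solid tapers from its base footprint up to z≈19.6. Closing with a flat bottom cap and the tapered top and triangulating gives 8 facets — a wedge (ramp): 15.7 × 23.9 mm base, rising to 19.6 mm along the y=0 edge and sloping linearly to z=0 at y=23.9.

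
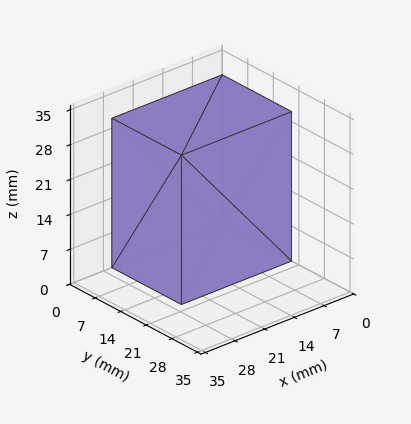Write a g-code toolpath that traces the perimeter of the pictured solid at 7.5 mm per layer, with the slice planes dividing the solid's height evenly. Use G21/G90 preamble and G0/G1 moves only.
Reading the render: the shape is a rectangular box, roughly 26 × 19 mm footprint and 30 mm tall (dimensions read to the nearest mm from the axis ticks). For the g-code, the solid's height is divided into equal slices at the stated Δz and each level perimeter traced with G1 moves after a G0 lift.

; perimeter-only toolpath
G21 ; units = mm
G90 ; absolute positioning
G28 ; home
; layer 1
G0 Z7.5
G0 X0.0 Y0.0
G1 X26.0 Y0.0
G1 X26.0 Y19.0
G1 X0.0 Y19.0
G1 X0.0 Y0.0
; layer 2
G0 Z15.0
G0 X0.0 Y0.0
G1 X26.0 Y0.0
G1 X26.0 Y19.0
G1 X0.0 Y19.0
G1 X0.0 Y0.0
; layer 3
G0 Z22.5
G0 X0.0 Y0.0
G1 X26.0 Y0.0
G1 X26.0 Y19.0
G1 X0.0 Y19.0
G1 X0.0 Y0.0
; layer 4
G0 Z30.0
G0 X0.0 Y0.0
G1 X26.0 Y0.0
G1 X26.0 Y19.0
G1 X0.0 Y19.0
G1 X0.0 Y0.0
M2 ; end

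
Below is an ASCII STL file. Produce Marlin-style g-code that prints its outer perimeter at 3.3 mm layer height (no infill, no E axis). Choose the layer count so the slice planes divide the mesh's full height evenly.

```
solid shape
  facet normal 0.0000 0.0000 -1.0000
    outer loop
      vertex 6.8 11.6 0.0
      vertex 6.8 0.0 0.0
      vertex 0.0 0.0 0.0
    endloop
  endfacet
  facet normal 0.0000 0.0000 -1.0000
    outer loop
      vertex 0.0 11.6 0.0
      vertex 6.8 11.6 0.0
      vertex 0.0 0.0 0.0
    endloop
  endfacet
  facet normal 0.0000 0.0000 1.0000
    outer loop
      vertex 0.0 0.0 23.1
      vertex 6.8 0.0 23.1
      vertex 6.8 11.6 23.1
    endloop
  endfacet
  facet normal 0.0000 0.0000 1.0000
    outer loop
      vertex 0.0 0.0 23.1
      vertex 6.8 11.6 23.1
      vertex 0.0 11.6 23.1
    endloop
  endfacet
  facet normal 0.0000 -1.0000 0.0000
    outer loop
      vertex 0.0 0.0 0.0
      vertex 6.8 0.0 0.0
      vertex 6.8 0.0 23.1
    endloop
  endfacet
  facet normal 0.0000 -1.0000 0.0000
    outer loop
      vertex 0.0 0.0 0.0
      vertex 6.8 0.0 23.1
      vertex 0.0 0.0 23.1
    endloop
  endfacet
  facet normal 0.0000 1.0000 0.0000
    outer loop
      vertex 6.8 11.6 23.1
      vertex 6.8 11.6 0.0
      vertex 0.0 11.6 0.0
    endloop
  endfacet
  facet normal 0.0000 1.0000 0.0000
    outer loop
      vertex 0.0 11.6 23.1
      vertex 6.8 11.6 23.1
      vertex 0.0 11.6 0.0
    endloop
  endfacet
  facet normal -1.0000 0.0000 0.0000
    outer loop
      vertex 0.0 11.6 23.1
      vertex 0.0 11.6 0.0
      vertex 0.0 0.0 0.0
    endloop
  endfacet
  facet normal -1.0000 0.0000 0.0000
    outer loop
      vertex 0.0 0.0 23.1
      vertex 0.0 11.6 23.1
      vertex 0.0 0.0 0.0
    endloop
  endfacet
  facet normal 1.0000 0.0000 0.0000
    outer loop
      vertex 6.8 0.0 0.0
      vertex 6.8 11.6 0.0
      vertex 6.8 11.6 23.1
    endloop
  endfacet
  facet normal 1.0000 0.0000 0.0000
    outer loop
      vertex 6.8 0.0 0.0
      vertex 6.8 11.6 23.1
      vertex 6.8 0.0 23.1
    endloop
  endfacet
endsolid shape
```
; perimeter-only toolpath
G21 ; units = mm
G90 ; absolute positioning
G28 ; home
; layer 1
G0 Z3.3
G0 X0.0 Y0.0
G1 X6.8 Y0.0
G1 X6.8 Y11.6
G1 X0.0 Y11.6
G1 X0.0 Y0.0
; layer 2
G0 Z6.6
G0 X0.0 Y0.0
G1 X6.8 Y0.0
G1 X6.8 Y11.6
G1 X0.0 Y11.6
G1 X0.0 Y0.0
; layer 3
G0 Z9.9
G0 X0.0 Y0.0
G1 X6.8 Y0.0
G1 X6.8 Y11.6
G1 X0.0 Y11.6
G1 X0.0 Y0.0
; layer 4
G0 Z13.2
G0 X0.0 Y0.0
G1 X6.8 Y0.0
G1 X6.8 Y11.6
G1 X0.0 Y11.6
G1 X0.0 Y0.0
; layer 5
G0 Z16.5
G0 X0.0 Y0.0
G1 X6.8 Y0.0
G1 X6.8 Y11.6
G1 X0.0 Y11.6
G1 X0.0 Y0.0
; layer 6
G0 Z19.8
G0 X0.0 Y0.0
G1 X6.8 Y0.0
G1 X6.8 Y11.6
G1 X0.0 Y11.6
G1 X0.0 Y0.0
; layer 7
G0 Z23.1
G0 X0.0 Y0.0
G1 X6.8 Y0.0
G1 X6.8 Y11.6
G1 X0.0 Y11.6
G1 X0.0 Y0.0
M2 ; end

The solid is a rectangular box, roughly 6.8 × 11.6 mm footprint and 23.1 mm tall. Slicing at Δz = 3.3 mm — 7 equal slices spanning the solid's height, so layer i sits at z = i·h/7 — gives 7 non-empty perimeters. Each is a 4-segment closed polygon; G0 lifts to the layer z and rapids to the start vertex, then G1 traces the edges.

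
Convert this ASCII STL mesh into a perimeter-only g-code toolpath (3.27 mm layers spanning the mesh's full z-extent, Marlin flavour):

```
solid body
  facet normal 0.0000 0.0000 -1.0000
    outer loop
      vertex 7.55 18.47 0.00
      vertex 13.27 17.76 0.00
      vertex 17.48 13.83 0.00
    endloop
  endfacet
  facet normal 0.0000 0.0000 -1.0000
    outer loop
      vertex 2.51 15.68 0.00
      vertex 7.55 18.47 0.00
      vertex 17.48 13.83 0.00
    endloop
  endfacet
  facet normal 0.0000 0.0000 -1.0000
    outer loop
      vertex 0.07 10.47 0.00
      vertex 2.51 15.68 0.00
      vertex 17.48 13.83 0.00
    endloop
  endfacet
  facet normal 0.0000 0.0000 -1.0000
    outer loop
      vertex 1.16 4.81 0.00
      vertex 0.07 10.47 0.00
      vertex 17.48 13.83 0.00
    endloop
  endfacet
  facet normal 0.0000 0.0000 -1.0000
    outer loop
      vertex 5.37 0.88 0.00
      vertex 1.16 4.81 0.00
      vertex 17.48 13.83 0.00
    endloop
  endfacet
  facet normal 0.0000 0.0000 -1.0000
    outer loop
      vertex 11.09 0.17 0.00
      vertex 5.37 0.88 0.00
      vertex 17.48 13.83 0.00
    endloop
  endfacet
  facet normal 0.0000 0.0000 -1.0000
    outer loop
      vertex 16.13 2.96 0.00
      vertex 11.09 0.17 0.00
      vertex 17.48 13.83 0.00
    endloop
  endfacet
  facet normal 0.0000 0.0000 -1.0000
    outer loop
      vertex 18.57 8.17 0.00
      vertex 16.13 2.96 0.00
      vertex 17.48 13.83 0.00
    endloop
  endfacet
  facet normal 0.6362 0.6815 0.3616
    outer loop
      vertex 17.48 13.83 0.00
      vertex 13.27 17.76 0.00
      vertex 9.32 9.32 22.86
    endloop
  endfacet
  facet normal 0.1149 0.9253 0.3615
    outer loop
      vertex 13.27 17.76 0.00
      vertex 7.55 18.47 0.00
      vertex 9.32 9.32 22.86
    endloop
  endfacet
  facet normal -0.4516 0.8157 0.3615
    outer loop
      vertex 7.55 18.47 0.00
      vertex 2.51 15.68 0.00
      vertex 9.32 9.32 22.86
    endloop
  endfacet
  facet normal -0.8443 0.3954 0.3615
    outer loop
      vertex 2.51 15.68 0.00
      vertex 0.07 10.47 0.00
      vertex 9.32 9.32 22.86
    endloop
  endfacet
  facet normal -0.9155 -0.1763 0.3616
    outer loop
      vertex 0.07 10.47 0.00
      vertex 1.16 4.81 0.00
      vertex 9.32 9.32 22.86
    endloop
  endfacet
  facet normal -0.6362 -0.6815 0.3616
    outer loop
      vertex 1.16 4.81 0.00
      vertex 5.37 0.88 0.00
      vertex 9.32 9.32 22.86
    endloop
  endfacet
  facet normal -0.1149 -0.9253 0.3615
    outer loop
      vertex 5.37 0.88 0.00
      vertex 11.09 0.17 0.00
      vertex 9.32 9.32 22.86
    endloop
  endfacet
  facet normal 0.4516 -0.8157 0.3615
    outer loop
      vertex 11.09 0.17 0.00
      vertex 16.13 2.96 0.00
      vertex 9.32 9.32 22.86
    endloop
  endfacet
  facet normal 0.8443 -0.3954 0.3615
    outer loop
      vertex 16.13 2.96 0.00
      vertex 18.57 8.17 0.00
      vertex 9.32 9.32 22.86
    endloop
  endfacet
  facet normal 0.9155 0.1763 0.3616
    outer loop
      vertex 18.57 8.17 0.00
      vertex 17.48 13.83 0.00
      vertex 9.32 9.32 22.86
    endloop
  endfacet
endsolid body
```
; perimeter-only toolpath
G21 ; units = mm
G90 ; absolute positioning
G28 ; home
; layer 1
G0 Z3.27
G0 X16.31 Y13.19
G1 X12.71 Y16.55
G1 X7.80 Y17.16
G1 X3.48 Y14.77
G1 X1.39 Y10.31
G1 X2.33 Y5.45
G1 X5.93 Y2.09
G1 X10.84 Y1.48
G1 X15.16 Y3.87
G1 X17.25 Y8.33
G1 X16.31 Y13.19
; layer 2
G0 Z6.53
G0 X15.15 Y12.54
G1 X12.14 Y15.35
G1 X8.06 Y15.86
G1 X4.46 Y13.86
G1 X2.71 Y10.14
G1 X3.49 Y6.10
G1 X6.50 Y3.29
G1 X10.58 Y2.78
G1 X14.18 Y4.78
G1 X15.93 Y8.50
G1 X15.15 Y12.54
; layer 3
G0 Z9.80
G0 X13.98 Y11.90
G1 X11.58 Y14.14
G1 X8.31 Y14.55
G1 X5.43 Y12.95
G1 X4.03 Y9.98
G1 X4.66 Y6.74
G1 X7.06 Y4.50
G1 X10.33 Y4.09
G1 X13.21 Y5.69
G1 X14.61 Y8.66
G1 X13.98 Y11.90
; layer 4
G0 Z13.06
G0 X12.82 Y11.25
G1 X11.01 Y12.94
G1 X8.56 Y13.24
G1 X6.40 Y12.05
G1 X5.36 Y9.81
G1 X5.82 Y7.39
G1 X7.63 Y5.70
G1 X10.08 Y5.40
G1 X12.24 Y6.59
G1 X13.28 Y8.83
G1 X12.82 Y11.25
; layer 5
G0 Z16.33
G0 X11.65 Y10.61
G1 X10.45 Y11.73
G1 X8.81 Y11.93
G1 X7.37 Y11.14
G1 X6.68 Y9.65
G1 X6.99 Y8.03
G1 X8.19 Y6.91
G1 X9.83 Y6.71
G1 X11.27 Y7.50
G1 X11.96 Y8.99
G1 X11.65 Y10.61
; layer 6
G0 Z19.59
G0 X10.49 Y9.96
G1 X9.88 Y10.53
G1 X9.07 Y10.63
G1 X8.35 Y10.23
G1 X8.00 Y9.48
G1 X8.15 Y8.68
G1 X8.76 Y8.11
G1 X9.57 Y8.01
G1 X10.29 Y8.41
G1 X10.64 Y9.16
G1 X10.49 Y9.96
M2 ; end

The solid is a regular 10-sided pyramid, base circumscribed radius ≈ 9.32 mm, apex at z ≈ 22.9 mm. Slicing at Δz = 3.27 mm — 7 equal slices spanning the solid's height, so layer i sits at z = i·h/7 — gives 6 non-empty perimeters. Each is a 10-segment closed polygon; G0 lifts to the layer z and rapids to the start vertex, then G1 traces the edges. The cross-section shrinks linearly with z (the slice at the apex is degenerate and omitted).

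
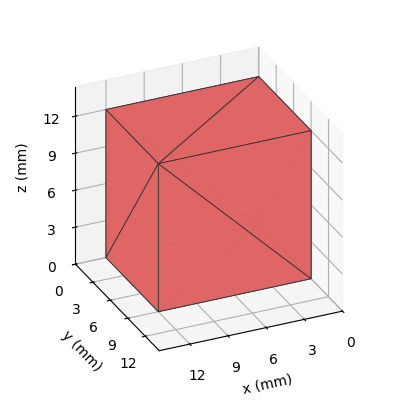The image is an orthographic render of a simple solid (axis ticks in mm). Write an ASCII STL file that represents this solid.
Reading the render: the shape is a rectangular box, roughly 12 × 9 mm footprint and 12 mm tall (dimensions read to the nearest mm from the axis ticks). For the STL, each face is triangulated and given an outward normal.

solid part
  facet normal 0.0000 0.0000 -1.0000
    outer loop
      vertex 12.0 9.0 0.0
      vertex 12.0 0.0 0.0
      vertex 0.0 0.0 0.0
    endloop
  endfacet
  facet normal 0.0000 0.0000 -1.0000
    outer loop
      vertex 0.0 9.0 0.0
      vertex 12.0 9.0 0.0
      vertex 0.0 0.0 0.0
    endloop
  endfacet
  facet normal 0.0000 0.0000 1.0000
    outer loop
      vertex 0.0 0.0 12.0
      vertex 12.0 0.0 12.0
      vertex 12.0 9.0 12.0
    endloop
  endfacet
  facet normal 0.0000 0.0000 1.0000
    outer loop
      vertex 0.0 0.0 12.0
      vertex 12.0 9.0 12.0
      vertex 0.0 9.0 12.0
    endloop
  endfacet
  facet normal 0.0000 -1.0000 0.0000
    outer loop
      vertex 0.0 0.0 0.0
      vertex 12.0 0.0 0.0
      vertex 12.0 0.0 12.0
    endloop
  endfacet
  facet normal 0.0000 -1.0000 0.0000
    outer loop
      vertex 0.0 0.0 0.0
      vertex 12.0 0.0 12.0
      vertex 0.0 0.0 12.0
    endloop
  endfacet
  facet normal 0.0000 1.0000 0.0000
    outer loop
      vertex 12.0 9.0 12.0
      vertex 12.0 9.0 0.0
      vertex 0.0 9.0 0.0
    endloop
  endfacet
  facet normal 0.0000 1.0000 0.0000
    outer loop
      vertex 0.0 9.0 12.0
      vertex 12.0 9.0 12.0
      vertex 0.0 9.0 0.0
    endloop
  endfacet
  facet normal -1.0000 0.0000 0.0000
    outer loop
      vertex 0.0 9.0 12.0
      vertex 0.0 9.0 0.0
      vertex 0.0 0.0 0.0
    endloop
  endfacet
  facet normal -1.0000 0.0000 0.0000
    outer loop
      vertex 0.0 0.0 12.0
      vertex 0.0 9.0 12.0
      vertex 0.0 0.0 0.0
    endloop
  endfacet
  facet normal 1.0000 0.0000 0.0000
    outer loop
      vertex 12.0 0.0 0.0
      vertex 12.0 9.0 0.0
      vertex 12.0 9.0 12.0
    endloop
  endfacet
  facet normal 1.0000 0.0000 0.0000
    outer loop
      vertex 12.0 0.0 0.0
      vertex 12.0 9.0 12.0
      vertex 12.0 0.0 12.0
    endloop
  endfacet
endsolid part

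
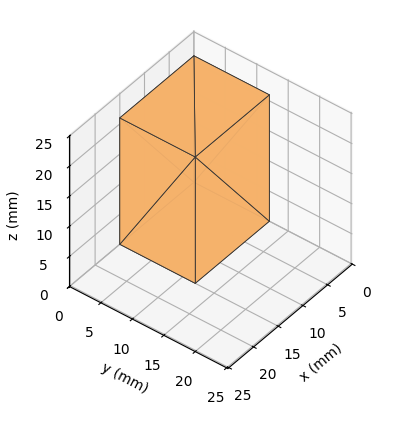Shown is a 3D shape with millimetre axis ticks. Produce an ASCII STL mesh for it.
Reading the render: the shape is a rectangular box, roughly 15 × 12 mm footprint and 21 mm tall (dimensions read to the nearest mm from the axis ticks). For the STL, each face is triangulated and given an outward normal.

solid part
  facet normal 0.0000 0.0000 -1.0000
    outer loop
      vertex 15.0 12.0 0.0
      vertex 15.0 0.0 0.0
      vertex 0.0 0.0 0.0
    endloop
  endfacet
  facet normal 0.0000 0.0000 -1.0000
    outer loop
      vertex 0.0 12.0 0.0
      vertex 15.0 12.0 0.0
      vertex 0.0 0.0 0.0
    endloop
  endfacet
  facet normal 0.0000 0.0000 1.0000
    outer loop
      vertex 0.0 0.0 21.0
      vertex 15.0 0.0 21.0
      vertex 15.0 12.0 21.0
    endloop
  endfacet
  facet normal 0.0000 0.0000 1.0000
    outer loop
      vertex 0.0 0.0 21.0
      vertex 15.0 12.0 21.0
      vertex 0.0 12.0 21.0
    endloop
  endfacet
  facet normal 0.0000 -1.0000 0.0000
    outer loop
      vertex 0.0 0.0 0.0
      vertex 15.0 0.0 0.0
      vertex 15.0 0.0 21.0
    endloop
  endfacet
  facet normal 0.0000 -1.0000 0.0000
    outer loop
      vertex 0.0 0.0 0.0
      vertex 15.0 0.0 21.0
      vertex 0.0 0.0 21.0
    endloop
  endfacet
  facet normal 0.0000 1.0000 0.0000
    outer loop
      vertex 15.0 12.0 21.0
      vertex 15.0 12.0 0.0
      vertex 0.0 12.0 0.0
    endloop
  endfacet
  facet normal 0.0000 1.0000 0.0000
    outer loop
      vertex 0.0 12.0 21.0
      vertex 15.0 12.0 21.0
      vertex 0.0 12.0 0.0
    endloop
  endfacet
  facet normal -1.0000 0.0000 0.0000
    outer loop
      vertex 0.0 12.0 21.0
      vertex 0.0 12.0 0.0
      vertex 0.0 0.0 0.0
    endloop
  endfacet
  facet normal -1.0000 0.0000 0.0000
    outer loop
      vertex 0.0 0.0 21.0
      vertex 0.0 12.0 21.0
      vertex 0.0 0.0 0.0
    endloop
  endfacet
  facet normal 1.0000 0.0000 0.0000
    outer loop
      vertex 15.0 0.0 0.0
      vertex 15.0 12.0 0.0
      vertex 15.0 12.0 21.0
    endloop
  endfacet
  facet normal 1.0000 0.0000 0.0000
    outer loop
      vertex 15.0 0.0 0.0
      vertex 15.0 12.0 21.0
      vertex 15.0 0.0 21.0
    endloop
  endfacet
endsolid part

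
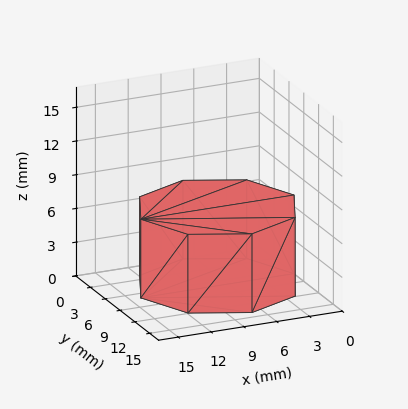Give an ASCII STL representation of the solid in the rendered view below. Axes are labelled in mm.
Reading the render: the shape is a regular 8-sided prism (a cylinder approximated with 8 flat sides), circumscribed radius ≈ 7 mm, height ≈ 7 mm (dimensions read to the nearest mm from the axis ticks). For the STL, each face is triangulated and given an outward normal.

solid part
  facet normal 0.0000 0.0000 -1.0000
    outer loop
      vertex 7.0 14.0 0.0
      vertex 11.9 11.9 0.0
      vertex 14.0 7.0 0.0
    endloop
  endfacet
  facet normal 0.0000 0.0000 -1.0000
    outer loop
      vertex 2.1 11.9 0.0
      vertex 7.0 14.0 0.0
      vertex 14.0 7.0 0.0
    endloop
  endfacet
  facet normal 0.0000 0.0000 -1.0000
    outer loop
      vertex 0.0 7.0 0.0
      vertex 2.1 11.9 0.0
      vertex 14.0 7.0 0.0
    endloop
  endfacet
  facet normal 0.0000 0.0000 -1.0000
    outer loop
      vertex 2.1 2.1 0.0
      vertex 0.0 7.0 0.0
      vertex 14.0 7.0 0.0
    endloop
  endfacet
  facet normal 0.0000 0.0000 -1.0000
    outer loop
      vertex 7.0 0.0 0.0
      vertex 2.1 2.1 0.0
      vertex 14.0 7.0 0.0
    endloop
  endfacet
  facet normal 0.0000 0.0000 -1.0000
    outer loop
      vertex 11.9 2.1 0.0
      vertex 7.0 0.0 0.0
      vertex 14.0 7.0 0.0
    endloop
  endfacet
  facet normal 0.0000 0.0000 1.0000
    outer loop
      vertex 14.0 7.0 7.0
      vertex 11.9 11.9 7.0
      vertex 7.0 14.0 7.0
    endloop
  endfacet
  facet normal 0.0000 0.0000 1.0000
    outer loop
      vertex 14.0 7.0 7.0
      vertex 7.0 14.0 7.0
      vertex 2.1 11.9 7.0
    endloop
  endfacet
  facet normal 0.0000 0.0000 1.0000
    outer loop
      vertex 14.0 7.0 7.0
      vertex 2.1 11.9 7.0
      vertex 0.0 7.0 7.0
    endloop
  endfacet
  facet normal 0.0000 0.0000 1.0000
    outer loop
      vertex 14.0 7.0 7.0
      vertex 0.0 7.0 7.0
      vertex 2.1 2.1 7.0
    endloop
  endfacet
  facet normal 0.0000 0.0000 1.0000
    outer loop
      vertex 14.0 7.0 7.0
      vertex 2.1 2.1 7.0
      vertex 7.0 0.0 7.0
    endloop
  endfacet
  facet normal 0.0000 0.0000 1.0000
    outer loop
      vertex 14.0 7.0 7.0
      vertex 7.0 0.0 7.0
      vertex 11.9 2.1 7.0
    endloop
  endfacet
  facet normal 0.9191 0.3939 0.0000
    outer loop
      vertex 14.0 7.0 0.0
      vertex 11.9 11.9 0.0
      vertex 11.9 11.9 7.0
    endloop
  endfacet
  facet normal 0.9191 0.3939 0.0000
    outer loop
      vertex 14.0 7.0 0.0
      vertex 11.9 11.9 7.0
      vertex 14.0 7.0 7.0
    endloop
  endfacet
  facet normal 0.3939 0.9191 0.0000
    outer loop
      vertex 11.9 11.9 0.0
      vertex 7.0 14.0 0.0
      vertex 7.0 14.0 7.0
    endloop
  endfacet
  facet normal 0.3939 0.9191 0.0000
    outer loop
      vertex 11.9 11.9 0.0
      vertex 7.0 14.0 7.0
      vertex 11.9 11.9 7.0
    endloop
  endfacet
  facet normal -0.3939 0.9191 0.0000
    outer loop
      vertex 7.0 14.0 0.0
      vertex 2.1 11.9 0.0
      vertex 2.1 11.9 7.0
    endloop
  endfacet
  facet normal -0.3939 0.9191 0.0000
    outer loop
      vertex 7.0 14.0 0.0
      vertex 2.1 11.9 7.0
      vertex 7.0 14.0 7.0
    endloop
  endfacet
  facet normal -0.9191 0.3939 0.0000
    outer loop
      vertex 2.1 11.9 0.0
      vertex 0.0 7.0 0.0
      vertex 0.0 7.0 7.0
    endloop
  endfacet
  facet normal -0.9191 0.3939 0.0000
    outer loop
      vertex 2.1 11.9 0.0
      vertex 0.0 7.0 7.0
      vertex 2.1 11.9 7.0
    endloop
  endfacet
  facet normal -0.9191 -0.3939 0.0000
    outer loop
      vertex 0.0 7.0 0.0
      vertex 2.1 2.1 0.0
      vertex 2.1 2.1 7.0
    endloop
  endfacet
  facet normal -0.9191 -0.3939 0.0000
    outer loop
      vertex 0.0 7.0 0.0
      vertex 2.1 2.1 7.0
      vertex 0.0 7.0 7.0
    endloop
  endfacet
  facet normal -0.3939 -0.9191 0.0000
    outer loop
      vertex 2.1 2.1 0.0
      vertex 7.0 0.0 0.0
      vertex 7.0 0.0 7.0
    endloop
  endfacet
  facet normal -0.3939 -0.9191 0.0000
    outer loop
      vertex 2.1 2.1 0.0
      vertex 7.0 0.0 7.0
      vertex 2.1 2.1 7.0
    endloop
  endfacet
  facet normal 0.3939 -0.9191 0.0000
    outer loop
      vertex 7.0 0.0 0.0
      vertex 11.9 2.1 0.0
      vertex 11.9 2.1 7.0
    endloop
  endfacet
  facet normal 0.3939 -0.9191 0.0000
    outer loop
      vertex 7.0 0.0 0.0
      vertex 11.9 2.1 7.0
      vertex 7.0 0.0 7.0
    endloop
  endfacet
  facet normal 0.9191 -0.3939 0.0000
    outer loop
      vertex 11.9 2.1 0.0
      vertex 14.0 7.0 0.0
      vertex 14.0 7.0 7.0
    endloop
  endfacet
  facet normal 0.9191 -0.3939 0.0000
    outer loop
      vertex 11.9 2.1 0.0
      vertex 14.0 7.0 7.0
      vertex 11.9 2.1 7.0
    endloop
  endfacet
endsolid part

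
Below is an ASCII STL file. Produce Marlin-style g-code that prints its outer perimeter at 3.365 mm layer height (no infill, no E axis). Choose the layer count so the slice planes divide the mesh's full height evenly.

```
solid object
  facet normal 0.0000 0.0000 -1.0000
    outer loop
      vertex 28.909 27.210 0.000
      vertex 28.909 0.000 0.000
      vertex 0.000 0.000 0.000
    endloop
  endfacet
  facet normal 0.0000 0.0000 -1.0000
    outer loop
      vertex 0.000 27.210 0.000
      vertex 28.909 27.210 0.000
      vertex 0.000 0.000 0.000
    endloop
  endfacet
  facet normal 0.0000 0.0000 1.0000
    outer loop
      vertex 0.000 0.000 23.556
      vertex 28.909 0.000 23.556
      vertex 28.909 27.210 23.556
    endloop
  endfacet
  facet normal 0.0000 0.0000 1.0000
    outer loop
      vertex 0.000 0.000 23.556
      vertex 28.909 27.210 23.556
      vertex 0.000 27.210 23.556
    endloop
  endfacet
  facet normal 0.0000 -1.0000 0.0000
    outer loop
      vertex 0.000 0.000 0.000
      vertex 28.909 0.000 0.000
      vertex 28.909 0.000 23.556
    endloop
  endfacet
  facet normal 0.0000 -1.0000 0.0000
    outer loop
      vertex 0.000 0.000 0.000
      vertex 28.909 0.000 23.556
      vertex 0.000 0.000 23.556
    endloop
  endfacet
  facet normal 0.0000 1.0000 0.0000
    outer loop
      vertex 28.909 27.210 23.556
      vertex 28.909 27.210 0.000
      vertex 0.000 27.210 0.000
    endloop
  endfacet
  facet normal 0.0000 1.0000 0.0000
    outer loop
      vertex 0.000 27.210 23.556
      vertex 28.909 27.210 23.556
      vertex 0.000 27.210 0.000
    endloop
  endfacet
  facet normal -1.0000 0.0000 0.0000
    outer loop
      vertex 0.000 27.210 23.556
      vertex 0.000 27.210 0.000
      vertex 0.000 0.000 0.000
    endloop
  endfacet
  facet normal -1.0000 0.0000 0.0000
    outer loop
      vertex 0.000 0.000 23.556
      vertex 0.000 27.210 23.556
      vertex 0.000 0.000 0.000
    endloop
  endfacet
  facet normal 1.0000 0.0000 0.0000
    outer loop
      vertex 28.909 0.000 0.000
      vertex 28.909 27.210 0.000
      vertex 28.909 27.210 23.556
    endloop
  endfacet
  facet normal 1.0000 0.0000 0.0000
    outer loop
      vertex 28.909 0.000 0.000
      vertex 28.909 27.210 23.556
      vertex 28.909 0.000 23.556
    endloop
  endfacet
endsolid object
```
; perimeter-only toolpath
G21 ; units = mm
G90 ; absolute positioning
G28 ; home
; layer 1
G0 Z3.365
G0 X0.000 Y0.000
G1 X28.909 Y0.000
G1 X28.909 Y27.210
G1 X0.000 Y27.210
G1 X0.000 Y0.000
; layer 2
G0 Z6.730
G0 X0.000 Y0.000
G1 X28.909 Y0.000
G1 X28.909 Y27.210
G1 X0.000 Y27.210
G1 X0.000 Y0.000
; layer 3
G0 Z10.095
G0 X0.000 Y0.000
G1 X28.909 Y0.000
G1 X28.909 Y27.210
G1 X0.000 Y27.210
G1 X0.000 Y0.000
; layer 4
G0 Z13.461
G0 X0.000 Y0.000
G1 X28.909 Y0.000
G1 X28.909 Y27.210
G1 X0.000 Y27.210
G1 X0.000 Y0.000
; layer 5
G0 Z16.826
G0 X0.000 Y0.000
G1 X28.909 Y0.000
G1 X28.909 Y27.210
G1 X0.000 Y27.210
G1 X0.000 Y0.000
; layer 6
G0 Z20.191
G0 X0.000 Y0.000
G1 X28.909 Y0.000
G1 X28.909 Y27.210
G1 X0.000 Y27.210
G1 X0.000 Y0.000
; layer 7
G0 Z23.556
G0 X0.000 Y0.000
G1 X28.909 Y0.000
G1 X28.909 Y27.210
G1 X0.000 Y27.210
G1 X0.000 Y0.000
M2 ; end

The solid is a rectangular box, roughly 28.9 × 27.2 mm footprint and 23.6 mm tall. Slicing at Δz = 3.365 mm — 7 equal slices spanning the solid's height, so layer i sits at z = i·h/7 — gives 7 non-empty perimeters. Each is a 4-segment closed polygon; G0 lifts to the layer z and rapids to the start vertex, then G1 traces the edges.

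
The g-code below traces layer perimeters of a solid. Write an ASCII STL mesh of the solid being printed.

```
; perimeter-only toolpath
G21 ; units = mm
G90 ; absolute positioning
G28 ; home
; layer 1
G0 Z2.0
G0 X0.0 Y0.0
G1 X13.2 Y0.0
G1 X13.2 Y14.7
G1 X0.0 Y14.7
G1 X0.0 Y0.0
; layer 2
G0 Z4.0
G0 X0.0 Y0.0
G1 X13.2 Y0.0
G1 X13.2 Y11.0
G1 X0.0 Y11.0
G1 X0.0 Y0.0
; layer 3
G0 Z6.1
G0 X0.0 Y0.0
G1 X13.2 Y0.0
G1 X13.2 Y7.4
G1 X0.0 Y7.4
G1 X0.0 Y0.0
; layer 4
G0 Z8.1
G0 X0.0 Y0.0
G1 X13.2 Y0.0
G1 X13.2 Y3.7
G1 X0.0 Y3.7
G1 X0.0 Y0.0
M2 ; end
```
solid part
  facet normal 0.0000 0.0000 -1.0000
    outer loop
      vertex 13.2 18.4 0.0
      vertex 13.2 0.0 0.0
      vertex 0.0 0.0 0.0
    endloop
  endfacet
  facet normal 0.0000 0.0000 -1.0000
    outer loop
      vertex 0.0 18.4 0.0
      vertex 13.2 18.4 0.0
      vertex 0.0 0.0 0.0
    endloop
  endfacet
  facet normal 0.0000 -1.0000 0.0000
    outer loop
      vertex 0.0 0.0 0.0
      vertex 13.2 0.0 0.0
      vertex 13.2 0.0 10.1
    endloop
  endfacet
  facet normal 0.0000 -1.0000 0.0000
    outer loop
      vertex 0.0 0.0 0.0
      vertex 13.2 0.0 10.1
      vertex 0.0 0.0 10.1
    endloop
  endfacet
  facet normal 0.0000 0.4812 0.8766
    outer loop
      vertex 0.0 0.0 10.1
      vertex 13.2 0.0 10.1
      vertex 13.2 18.4 0.0
    endloop
  endfacet
  facet normal 0.0000 0.4812 0.8766
    outer loop
      vertex 0.0 0.0 10.1
      vertex 13.2 18.4 0.0
      vertex 0.0 18.4 0.0
    endloop
  endfacet
  facet normal -1.0000 0.0000 0.0000
    outer loop
      vertex 0.0 0.0 10.1
      vertex 0.0 18.4 0.0
      vertex 0.0 0.0 0.0
    endloop
  endfacet
  facet normal 1.0000 0.0000 0.0000
    outer loop
      vertex 13.2 0.0 0.0
      vertex 13.2 18.4 0.0
      vertex 13.2 0.0 10.1
    endloop
  endfacet
endsolid part

The G0 Z moves step by Δz≈2.0 mm. The G1 loops shrink linearly with z, so the solid tapers from its base footprint up to z≈10.1. Closing with a flat bottom cap and the tapered top and triangulating gives 8 facets — a wedge (ramp): 13.2 × 18.4 mm base, rising to 10.1 mm along the y=0 edge and sloping linearly to z=0 at y=18.4.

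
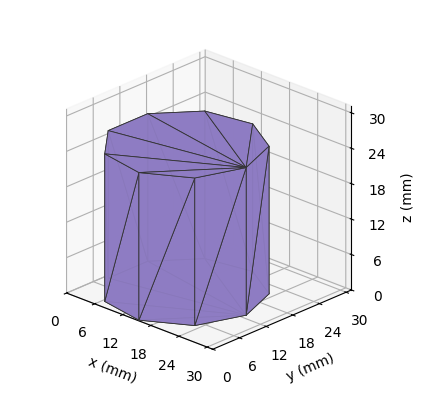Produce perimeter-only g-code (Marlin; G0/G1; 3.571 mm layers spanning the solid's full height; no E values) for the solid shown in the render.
Reading the render: the shape is a regular 9-sided prism (a cylinder approximated with 9 flat sides), circumscribed radius ≈ 13 mm, height ≈ 25 mm (dimensions read to the nearest mm from the axis ticks). For the g-code, the solid's height is divided into equal slices at the stated Δz and each level perimeter traced with G1 moves after a G0 lift.

; perimeter-only toolpath
G21 ; units = mm
G90 ; absolute positioning
G28 ; home
; layer 1
G0 Z3.571
G0 X26.000 Y13.000
G1 X22.959 Y21.356
G1 X15.257 Y25.803
G1 X6.500 Y24.258
G1 X0.784 Y17.446
G1 X0.784 Y8.554
G1 X6.500 Y1.742
G1 X15.257 Y0.197
G1 X22.959 Y4.644
G1 X26.000 Y13.000
; layer 2
G0 Z7.143
G0 X26.000 Y13.000
G1 X22.959 Y21.356
G1 X15.257 Y25.803
G1 X6.500 Y24.258
G1 X0.784 Y17.446
G1 X0.784 Y8.554
G1 X6.500 Y1.742
G1 X15.257 Y0.197
G1 X22.959 Y4.644
G1 X26.000 Y13.000
; layer 3
G0 Z10.714
G0 X26.000 Y13.000
G1 X22.959 Y21.356
G1 X15.257 Y25.803
G1 X6.500 Y24.258
G1 X0.784 Y17.446
G1 X0.784 Y8.554
G1 X6.500 Y1.742
G1 X15.257 Y0.197
G1 X22.959 Y4.644
G1 X26.000 Y13.000
; layer 4
G0 Z14.286
G0 X26.000 Y13.000
G1 X22.959 Y21.356
G1 X15.257 Y25.803
G1 X6.500 Y24.258
G1 X0.784 Y17.446
G1 X0.784 Y8.554
G1 X6.500 Y1.742
G1 X15.257 Y0.197
G1 X22.959 Y4.644
G1 X26.000 Y13.000
; layer 5
G0 Z17.857
G0 X26.000 Y13.000
G1 X22.959 Y21.356
G1 X15.257 Y25.803
G1 X6.500 Y24.258
G1 X0.784 Y17.446
G1 X0.784 Y8.554
G1 X6.500 Y1.742
G1 X15.257 Y0.197
G1 X22.959 Y4.644
G1 X26.000 Y13.000
; layer 6
G0 Z21.429
G0 X26.000 Y13.000
G1 X22.959 Y21.356
G1 X15.257 Y25.803
G1 X6.500 Y24.258
G1 X0.784 Y17.446
G1 X0.784 Y8.554
G1 X6.500 Y1.742
G1 X15.257 Y0.197
G1 X22.959 Y4.644
G1 X26.000 Y13.000
; layer 7
G0 Z25.000
G0 X26.000 Y13.000
G1 X22.959 Y21.356
G1 X15.257 Y25.803
G1 X6.500 Y24.258
G1 X0.784 Y17.446
G1 X0.784 Y8.554
G1 X6.500 Y1.742
G1 X15.257 Y0.197
G1 X22.959 Y4.644
G1 X26.000 Y13.000
M2 ; end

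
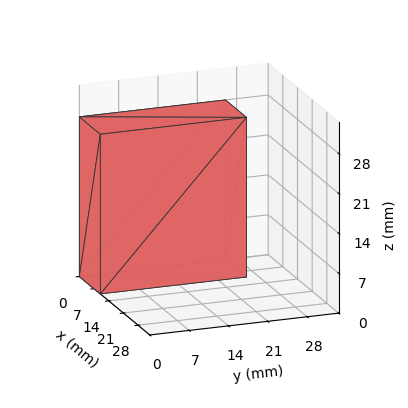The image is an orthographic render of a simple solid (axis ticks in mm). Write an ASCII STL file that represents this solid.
Reading the render: the shape is a rectangular box, roughly 10 × 26 mm footprint and 28 mm tall (dimensions read to the nearest mm from the axis ticks). For the STL, each face is triangulated and given an outward normal.

solid part
  facet normal 0.0000 0.0000 -1.0000
    outer loop
      vertex 10.00 26.00 0.00
      vertex 10.00 0.00 0.00
      vertex 0.00 0.00 0.00
    endloop
  endfacet
  facet normal 0.0000 0.0000 -1.0000
    outer loop
      vertex 0.00 26.00 0.00
      vertex 10.00 26.00 0.00
      vertex 0.00 0.00 0.00
    endloop
  endfacet
  facet normal 0.0000 0.0000 1.0000
    outer loop
      vertex 0.00 0.00 28.00
      vertex 10.00 0.00 28.00
      vertex 10.00 26.00 28.00
    endloop
  endfacet
  facet normal 0.0000 0.0000 1.0000
    outer loop
      vertex 0.00 0.00 28.00
      vertex 10.00 26.00 28.00
      vertex 0.00 26.00 28.00
    endloop
  endfacet
  facet normal 0.0000 -1.0000 0.0000
    outer loop
      vertex 0.00 0.00 0.00
      vertex 10.00 0.00 0.00
      vertex 10.00 0.00 28.00
    endloop
  endfacet
  facet normal 0.0000 -1.0000 0.0000
    outer loop
      vertex 0.00 0.00 0.00
      vertex 10.00 0.00 28.00
      vertex 0.00 0.00 28.00
    endloop
  endfacet
  facet normal 0.0000 1.0000 0.0000
    outer loop
      vertex 10.00 26.00 28.00
      vertex 10.00 26.00 0.00
      vertex 0.00 26.00 0.00
    endloop
  endfacet
  facet normal 0.0000 1.0000 0.0000
    outer loop
      vertex 0.00 26.00 28.00
      vertex 10.00 26.00 28.00
      vertex 0.00 26.00 0.00
    endloop
  endfacet
  facet normal -1.0000 0.0000 0.0000
    outer loop
      vertex 0.00 26.00 28.00
      vertex 0.00 26.00 0.00
      vertex 0.00 0.00 0.00
    endloop
  endfacet
  facet normal -1.0000 0.0000 0.0000
    outer loop
      vertex 0.00 0.00 28.00
      vertex 0.00 26.00 28.00
      vertex 0.00 0.00 0.00
    endloop
  endfacet
  facet normal 1.0000 0.0000 0.0000
    outer loop
      vertex 10.00 0.00 0.00
      vertex 10.00 26.00 0.00
      vertex 10.00 26.00 28.00
    endloop
  endfacet
  facet normal 1.0000 0.0000 0.0000
    outer loop
      vertex 10.00 0.00 0.00
      vertex 10.00 26.00 28.00
      vertex 10.00 0.00 28.00
    endloop
  endfacet
endsolid part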